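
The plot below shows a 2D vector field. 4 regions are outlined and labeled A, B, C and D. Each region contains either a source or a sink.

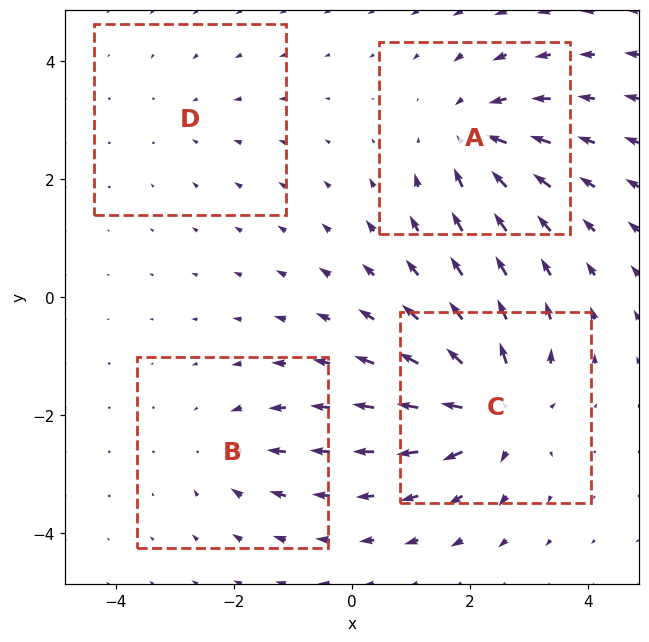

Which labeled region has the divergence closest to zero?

Divergence at each region's feature centre — A: about -5, B: about -3, C: about +7, D: about -2. Region D is closest to zero.

D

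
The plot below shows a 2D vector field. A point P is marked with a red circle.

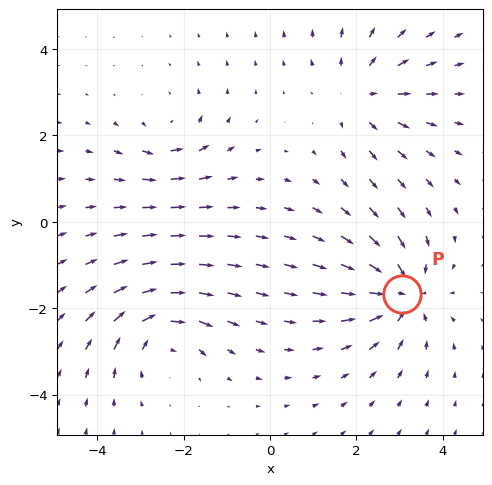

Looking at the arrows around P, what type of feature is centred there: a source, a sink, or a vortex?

At P (3.0, -1.7) the arrows converge inward. Divergence about -5, curl ≈0 — negative divergence with near-zero curl is a sink.

sink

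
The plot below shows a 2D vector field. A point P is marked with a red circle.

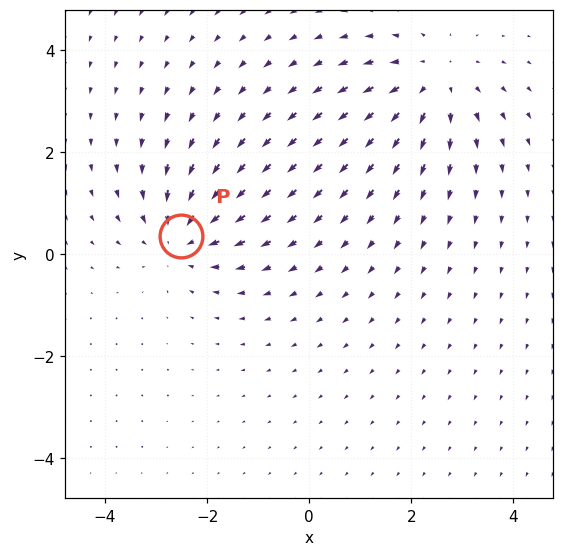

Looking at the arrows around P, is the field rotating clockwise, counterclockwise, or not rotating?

Near P at (-2.5, 0.4) the arrows show no circulation. The curl there is ≈0.

not rotating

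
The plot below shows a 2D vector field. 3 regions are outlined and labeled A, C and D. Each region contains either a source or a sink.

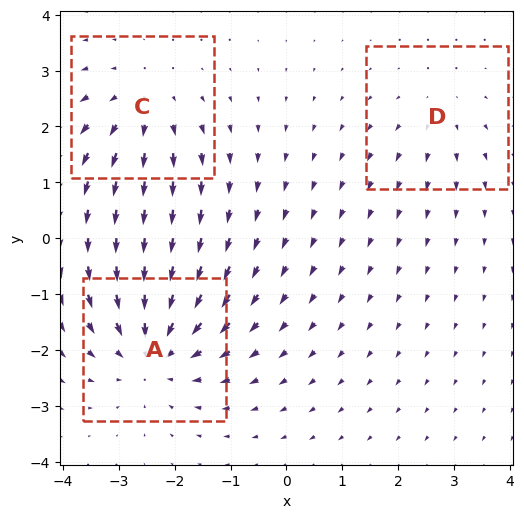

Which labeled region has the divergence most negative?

A

Divergence at each region's feature centre — A: about -4, C: about +3, D: about +2. Region A is most negative.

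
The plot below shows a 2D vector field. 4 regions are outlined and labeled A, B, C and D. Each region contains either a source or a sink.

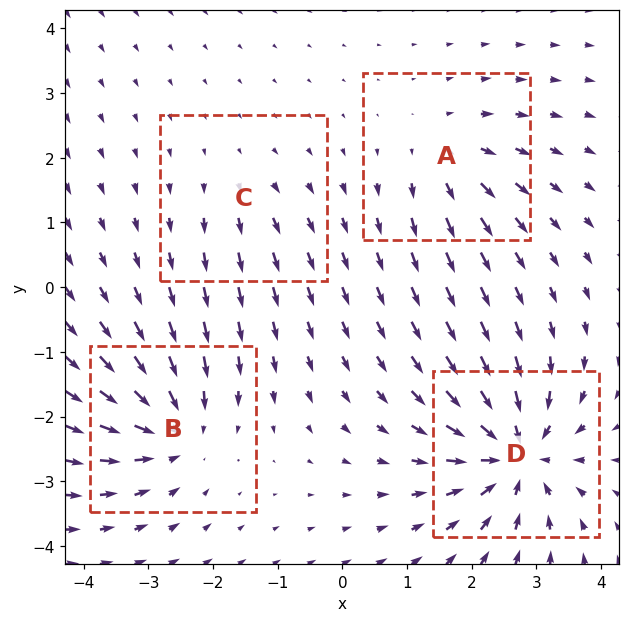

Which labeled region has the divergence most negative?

D

Divergence at each region's feature centre — A: about +4, B: about -6, C: about +2, D: about -8. Region D is most negative.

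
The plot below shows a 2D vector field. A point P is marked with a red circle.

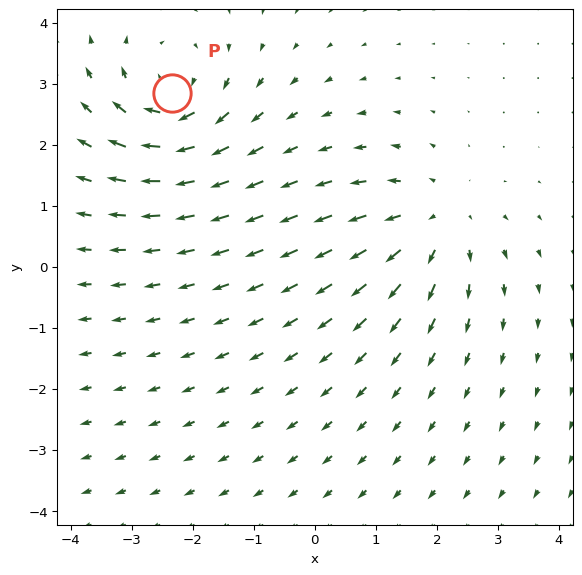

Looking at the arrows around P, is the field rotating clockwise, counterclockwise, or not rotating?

clockwise

Near P at (-2.3, 2.9) the arrows circulate clockwise. The curl (z-component) there is about -5; negative curl means clockwise rotation.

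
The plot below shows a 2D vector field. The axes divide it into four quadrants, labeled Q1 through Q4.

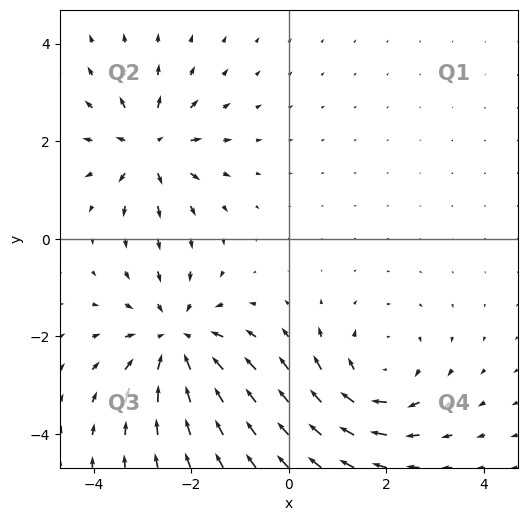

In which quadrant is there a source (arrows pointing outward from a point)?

The source sits at approximately (-2.9, 1.9), which lies in quadrant Q2. The divergence there is about +4, positive as expected for a source.

Q2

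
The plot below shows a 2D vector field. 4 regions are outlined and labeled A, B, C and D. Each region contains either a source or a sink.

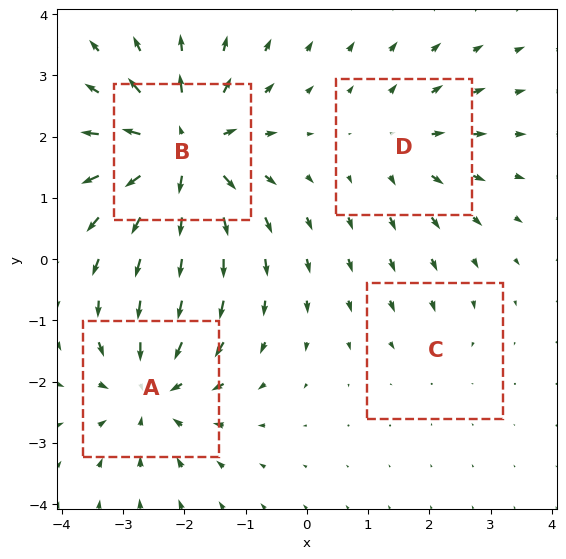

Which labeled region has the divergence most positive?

Divergence at each region's feature centre — A: about -6, B: about +8, C: about -2, D: about +3. Region B is most positive.

B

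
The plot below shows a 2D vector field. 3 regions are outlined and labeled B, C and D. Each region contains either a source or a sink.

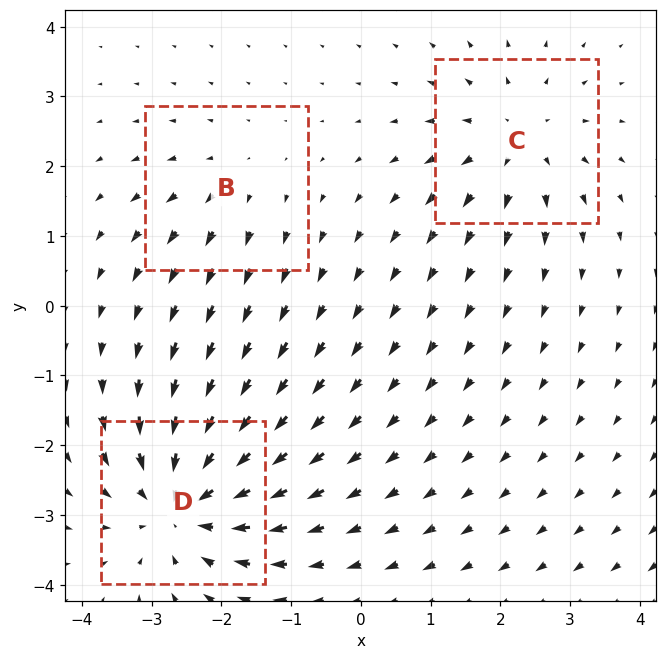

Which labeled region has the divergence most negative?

Divergence at each region's feature centre — B: about +2, C: about +3, D: about -5. Region D is most negative.

D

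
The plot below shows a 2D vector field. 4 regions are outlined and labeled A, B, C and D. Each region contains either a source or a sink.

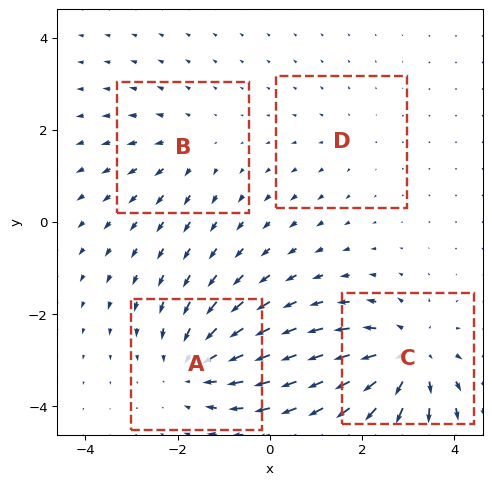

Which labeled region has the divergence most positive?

Divergence at each region's feature centre — A: about -5, B: about +3, C: about +6, D: about +2. Region C is most positive.

C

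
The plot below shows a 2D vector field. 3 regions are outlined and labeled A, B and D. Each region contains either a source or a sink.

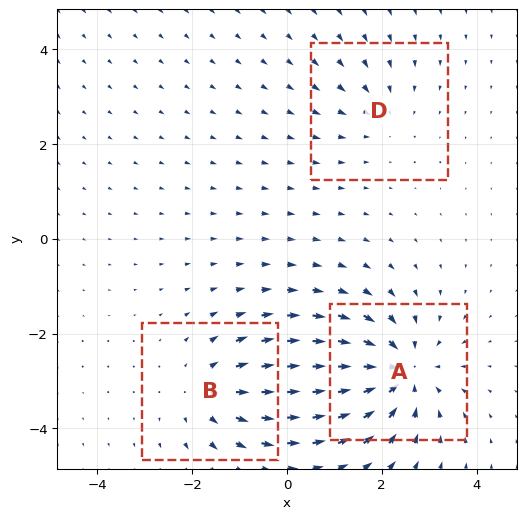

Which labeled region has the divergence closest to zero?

D

Divergence at each region's feature centre — A: about -5, B: about +3, D: about -2. Region D is closest to zero.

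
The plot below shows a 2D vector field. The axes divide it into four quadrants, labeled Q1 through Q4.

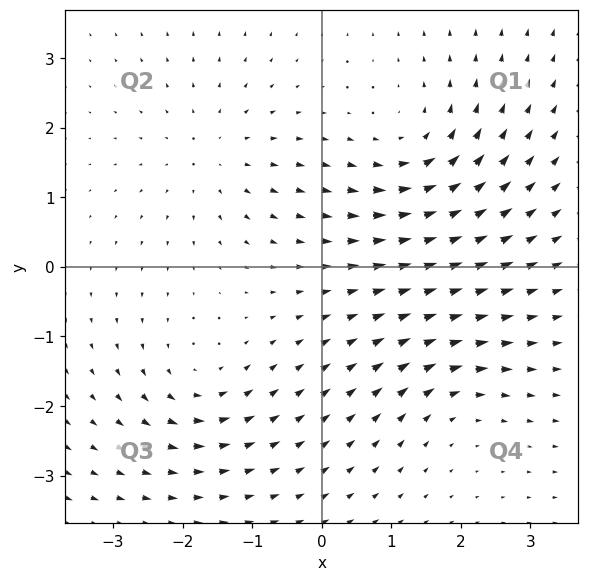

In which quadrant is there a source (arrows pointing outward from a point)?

Q2

The source sits at approximately (-1.5, 1.6), which lies in quadrant Q2. The divergence there is about +3, positive as expected for a source.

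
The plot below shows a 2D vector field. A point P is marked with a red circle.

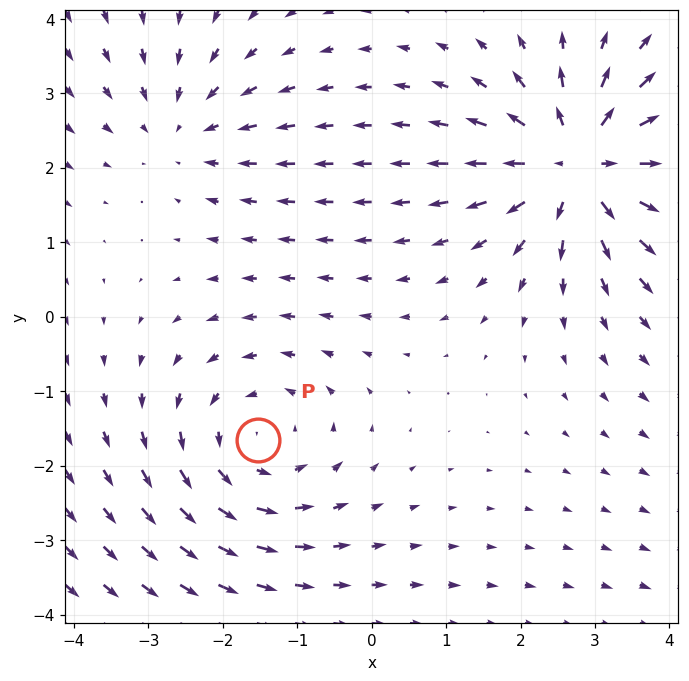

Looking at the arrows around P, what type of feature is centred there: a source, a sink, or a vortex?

At P (-1.5, -1.7) the arrows circulate counterclockwise. Divergence ≈0, curl about +3 — near-zero divergence with nonzero curl is a vortex.

vortex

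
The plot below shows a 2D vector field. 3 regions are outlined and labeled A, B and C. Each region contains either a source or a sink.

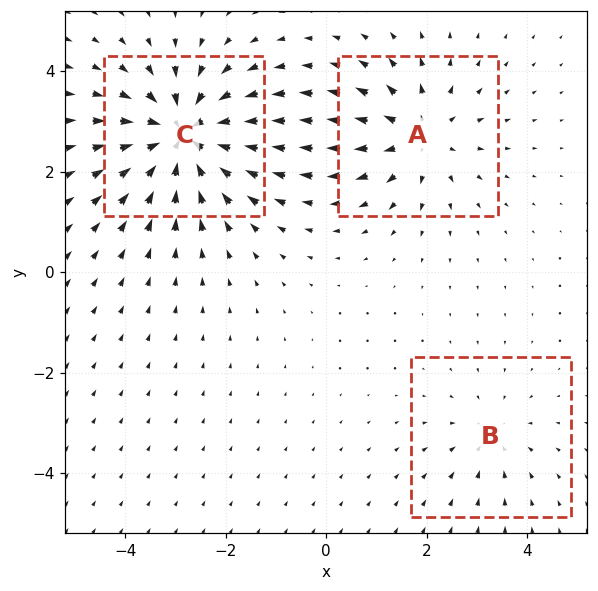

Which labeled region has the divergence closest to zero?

Divergence at each region's feature centre — A: about +3, B: about -2, C: about -5. Region B is closest to zero.

B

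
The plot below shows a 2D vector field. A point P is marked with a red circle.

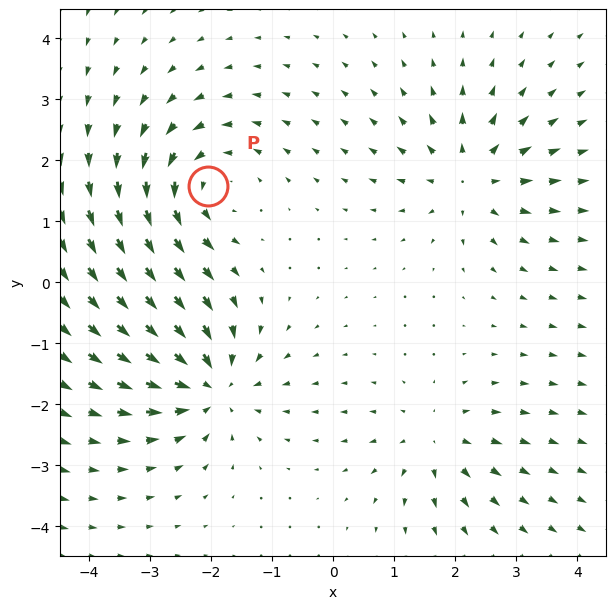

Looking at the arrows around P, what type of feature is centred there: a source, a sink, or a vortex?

vortex

At P (-2.1, 1.6) the arrows circulate counterclockwise. Divergence ≈0, curl about +4 — near-zero divergence with nonzero curl is a vortex.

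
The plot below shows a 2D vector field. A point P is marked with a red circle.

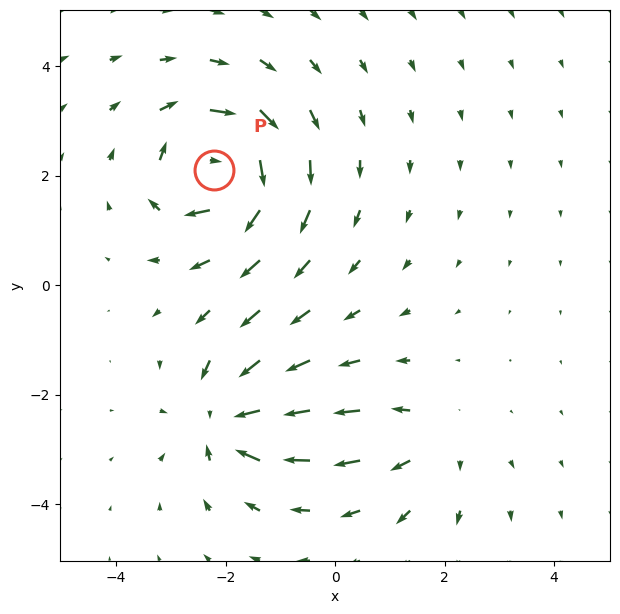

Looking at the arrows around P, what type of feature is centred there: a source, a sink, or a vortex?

At P (-2.2, 2.1) the arrows circulate clockwise. Divergence ≈0, curl about -7 — near-zero divergence with nonzero curl is a vortex.

vortex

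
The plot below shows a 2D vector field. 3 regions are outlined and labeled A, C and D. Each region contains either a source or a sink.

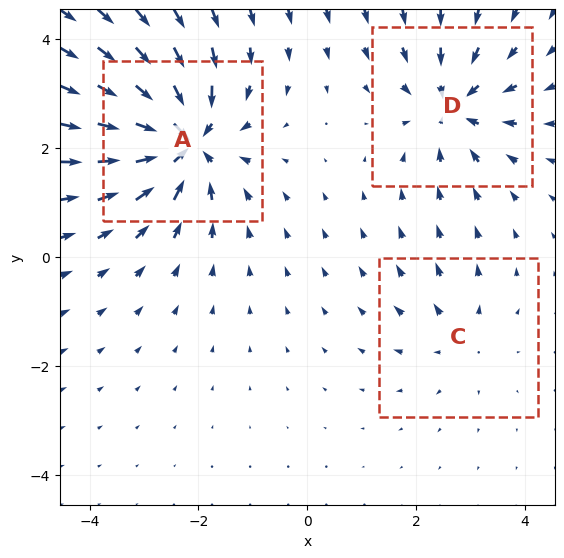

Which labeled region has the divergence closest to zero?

Divergence at each region's feature centre — A: about -6, C: about +2, D: about -4. Region C is closest to zero.

C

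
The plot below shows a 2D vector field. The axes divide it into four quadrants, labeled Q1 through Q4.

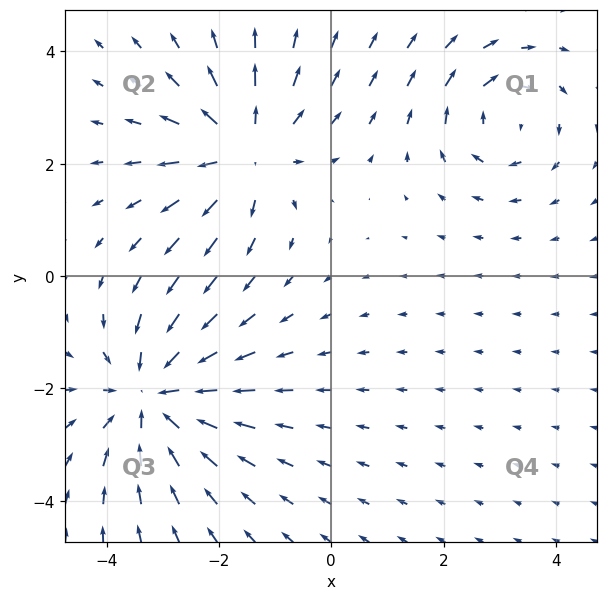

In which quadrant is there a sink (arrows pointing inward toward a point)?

The sink sits at approximately (-3.2, -2.1), which lies in quadrant Q3. The divergence there is about -4, negative as expected for a sink.

Q3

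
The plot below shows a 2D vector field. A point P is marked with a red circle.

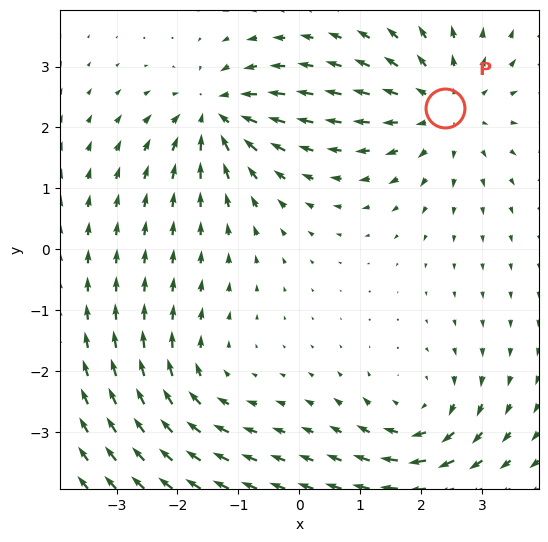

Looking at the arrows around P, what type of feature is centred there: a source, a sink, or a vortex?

source

At P (2.4, 2.3) the arrows spread outward. Divergence about +4, curl ≈0 — positive divergence with near-zero curl is a source.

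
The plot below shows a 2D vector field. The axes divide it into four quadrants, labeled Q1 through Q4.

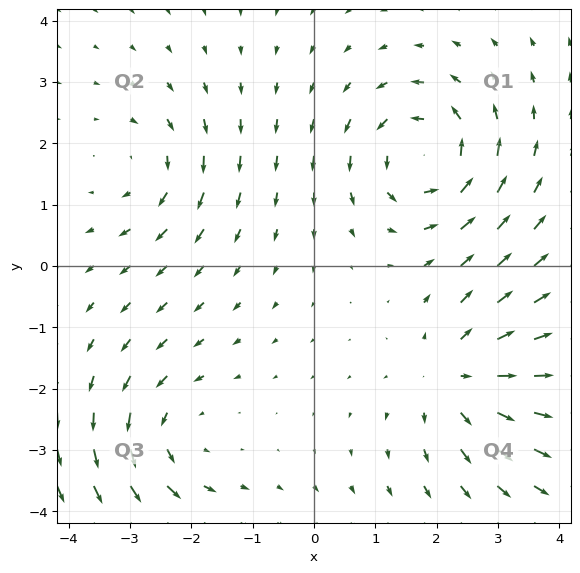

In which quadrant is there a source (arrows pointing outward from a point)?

Q4

The source sits at approximately (2.3, -1.8), which lies in quadrant Q4. The divergence there is about +4, positive as expected for a source.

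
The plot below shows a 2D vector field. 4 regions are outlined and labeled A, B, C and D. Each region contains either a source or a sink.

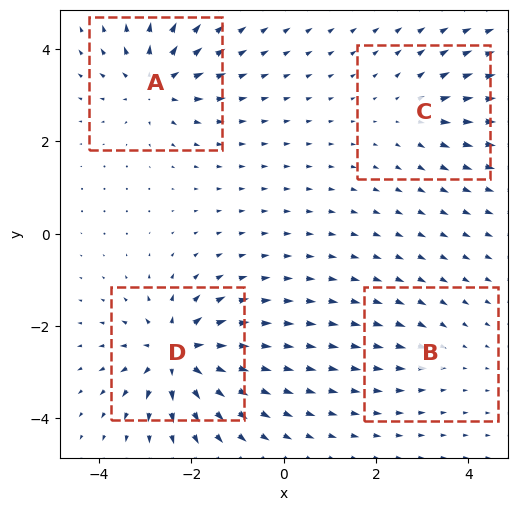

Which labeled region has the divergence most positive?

Divergence at each region's feature centre — A: about +6, B: about -2, C: about +4, D: about +9. Region D is most positive.

D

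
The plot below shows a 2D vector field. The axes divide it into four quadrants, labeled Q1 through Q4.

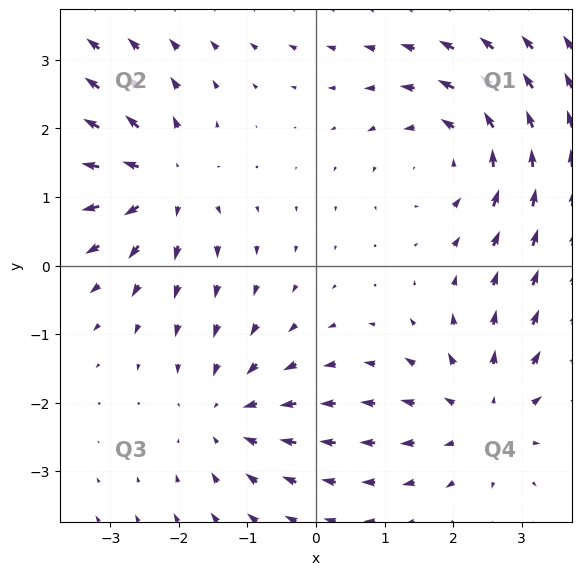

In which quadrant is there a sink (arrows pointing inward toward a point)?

The sink sits at approximately (-1.3, -2.2), which lies in quadrant Q3. The divergence there is about -3, negative as expected for a sink.

Q3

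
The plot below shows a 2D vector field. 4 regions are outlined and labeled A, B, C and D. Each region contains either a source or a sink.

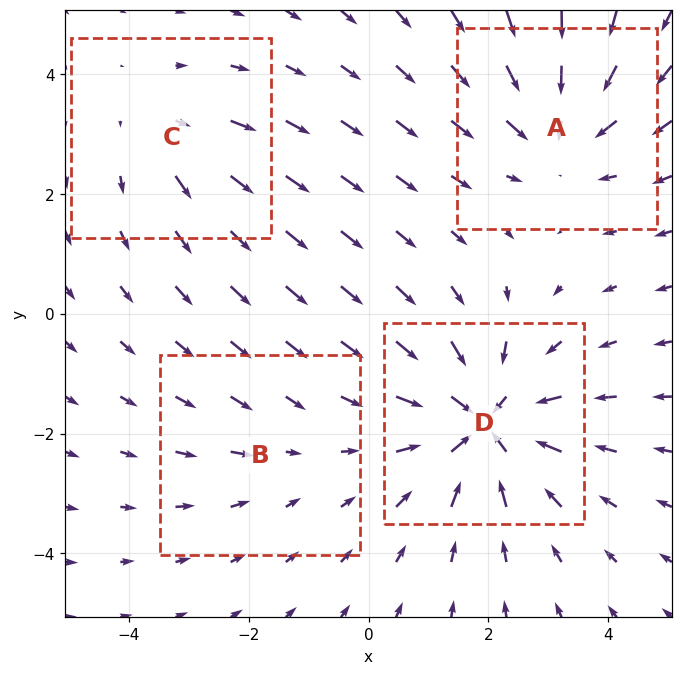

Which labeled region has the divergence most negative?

D

Divergence at each region's feature centre — A: about -4, B: about -2, C: about +3, D: about -6. Region D is most negative.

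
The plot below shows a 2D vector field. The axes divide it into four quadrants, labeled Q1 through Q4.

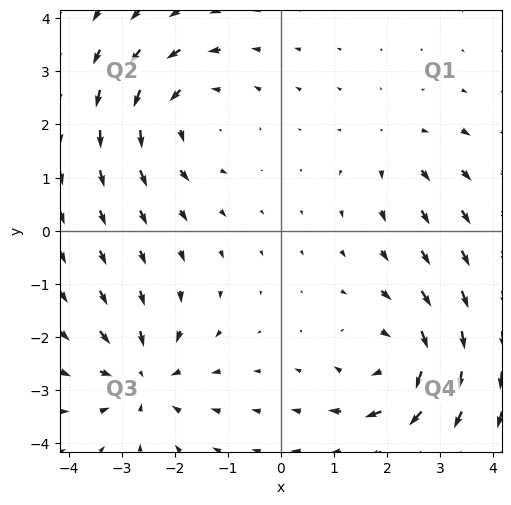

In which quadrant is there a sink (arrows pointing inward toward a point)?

The sink sits at approximately (-2.6, -2.8), which lies in quadrant Q3. The divergence there is about -4, negative as expected for a sink.

Q3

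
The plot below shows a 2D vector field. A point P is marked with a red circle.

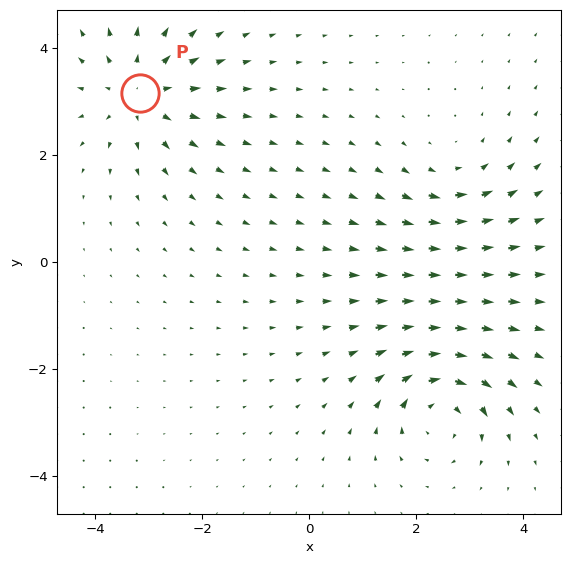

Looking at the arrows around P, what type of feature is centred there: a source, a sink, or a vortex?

source

At P (-3.2, 3.2) the arrows spread outward. Divergence about +4, curl ≈0 — positive divergence with near-zero curl is a source.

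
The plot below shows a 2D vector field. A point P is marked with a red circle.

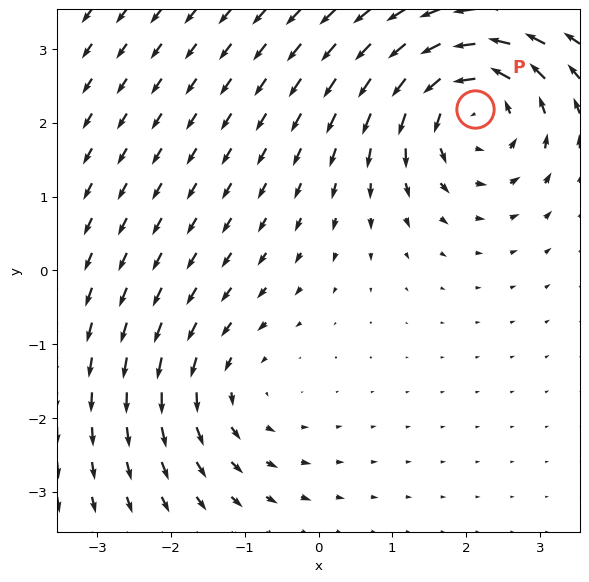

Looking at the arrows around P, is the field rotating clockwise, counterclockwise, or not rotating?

Near P at (2.1, 2.2) the arrows circulate counterclockwise. The curl (z-component) there is about +5; positive curl means counterclockwise rotation.

counterclockwise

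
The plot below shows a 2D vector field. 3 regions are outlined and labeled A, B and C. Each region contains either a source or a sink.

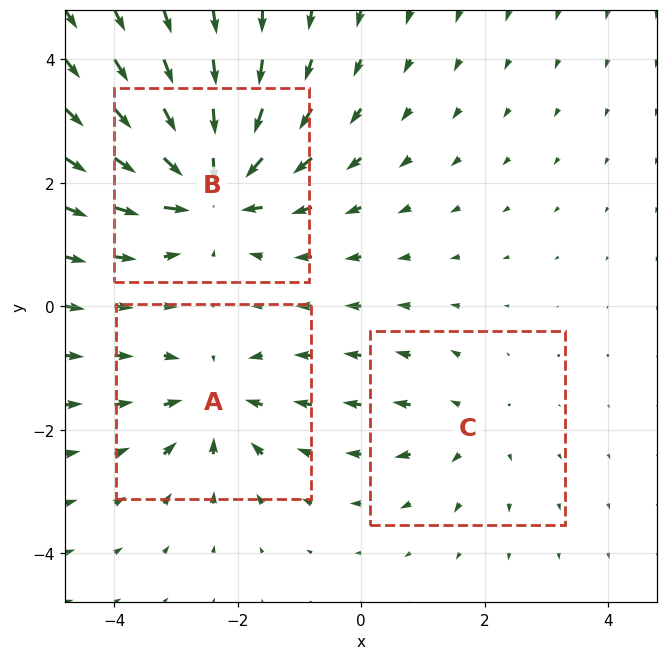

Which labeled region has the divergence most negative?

B

Divergence at each region's feature centre — A: about -3, B: about -5, C: about +2. Region B is most negative.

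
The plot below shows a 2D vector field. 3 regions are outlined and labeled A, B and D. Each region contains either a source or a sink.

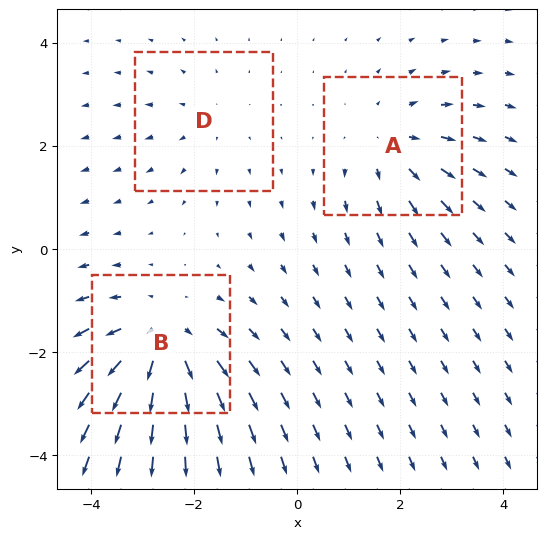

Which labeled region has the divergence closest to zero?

D

Divergence at each region's feature centre — A: about +3, B: about +4, D: about +2. Region D is closest to zero.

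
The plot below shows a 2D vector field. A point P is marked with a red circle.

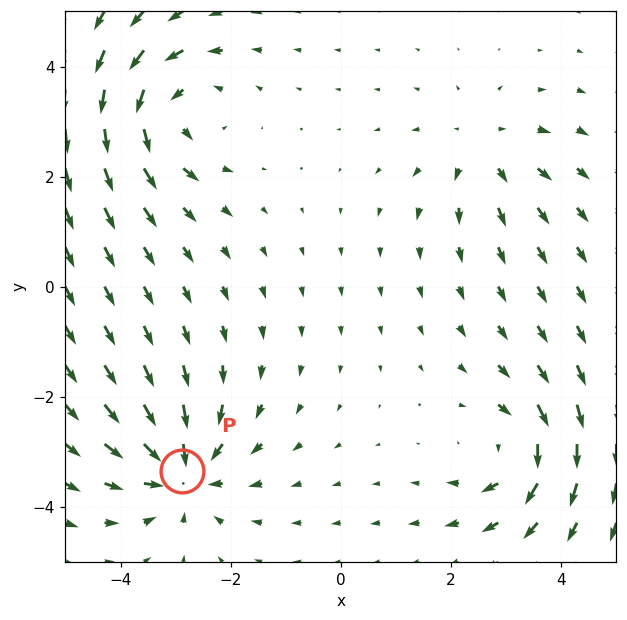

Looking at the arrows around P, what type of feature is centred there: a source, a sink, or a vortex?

At P (-2.9, -3.4) the arrows converge inward. Divergence about -5, curl ≈0 — negative divergence with near-zero curl is a sink.

sink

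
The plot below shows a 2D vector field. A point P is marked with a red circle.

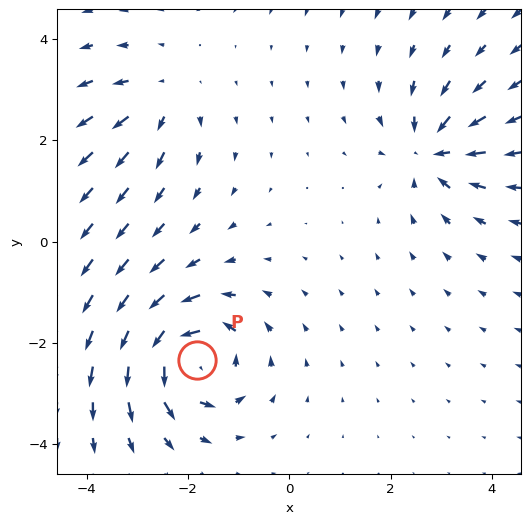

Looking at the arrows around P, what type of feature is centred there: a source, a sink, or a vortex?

At P (-1.8, -2.3) the arrows circulate counterclockwise. Divergence ≈0, curl about +7 — near-zero divergence with nonzero curl is a vortex.

vortex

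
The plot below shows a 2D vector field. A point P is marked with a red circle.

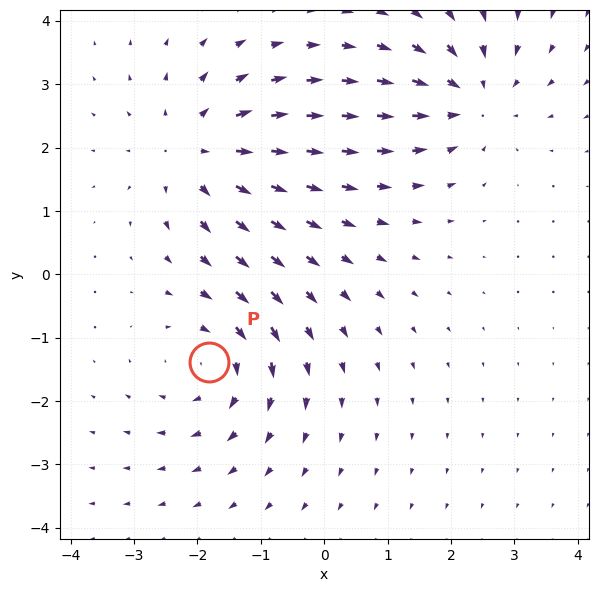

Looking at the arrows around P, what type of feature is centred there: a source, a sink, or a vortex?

vortex

At P (-1.8, -1.4) the arrows circulate clockwise. Divergence ≈0, curl about -4 — near-zero divergence with nonzero curl is a vortex.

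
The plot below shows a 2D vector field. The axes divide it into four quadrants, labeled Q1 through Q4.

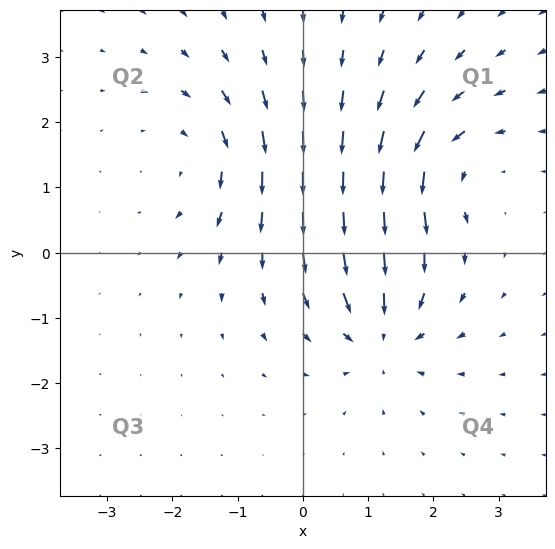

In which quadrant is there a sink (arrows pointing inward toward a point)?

The sink sits at approximately (1.2, -1.2), which lies in quadrant Q4. The divergence there is about -6, negative as expected for a sink.

Q4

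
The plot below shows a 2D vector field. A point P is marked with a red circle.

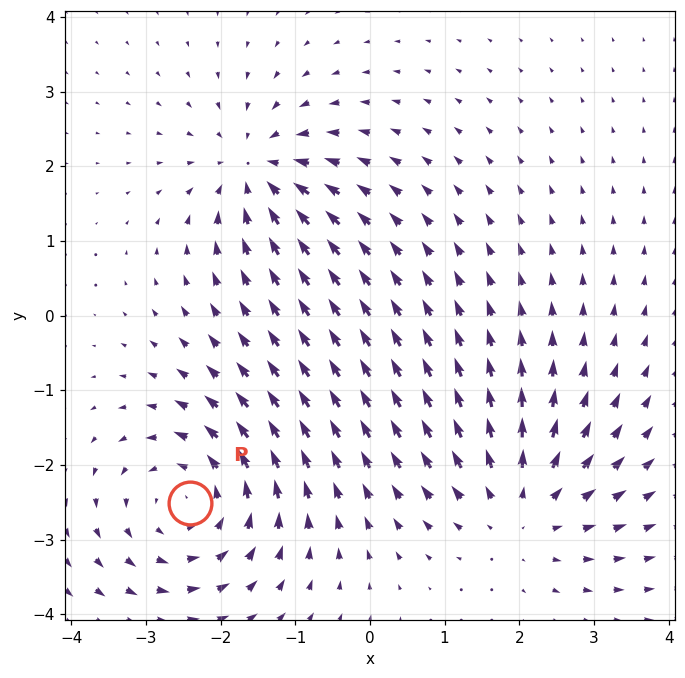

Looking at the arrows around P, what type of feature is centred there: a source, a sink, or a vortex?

vortex

At P (-2.4, -2.5) the arrows circulate counterclockwise. Divergence ≈0, curl about +4 — near-zero divergence with nonzero curl is a vortex.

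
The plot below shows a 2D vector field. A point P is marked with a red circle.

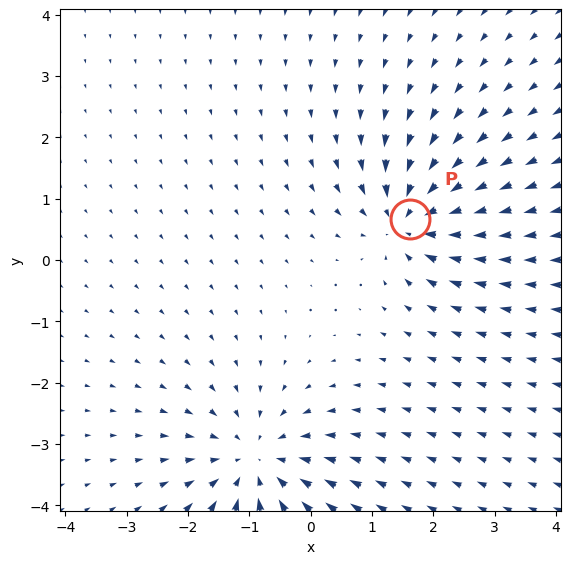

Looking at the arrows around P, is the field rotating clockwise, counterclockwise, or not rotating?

Near P at (1.6, 0.7) the arrows show no circulation. The curl there is ≈0.

not rotating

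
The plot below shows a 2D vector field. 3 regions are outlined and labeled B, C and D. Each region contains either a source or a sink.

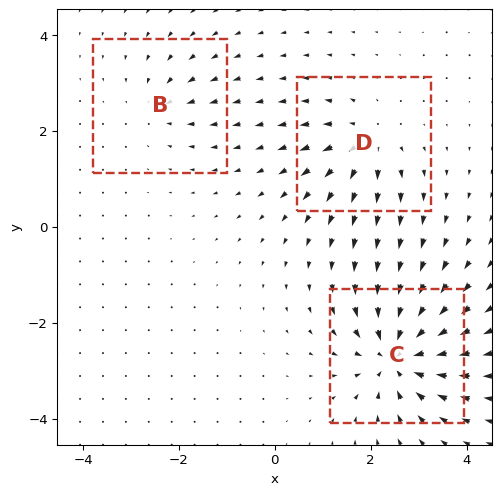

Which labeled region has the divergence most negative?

C

Divergence at each region's feature centre — B: about -3, C: about -6, D: about +4. Region C is most negative.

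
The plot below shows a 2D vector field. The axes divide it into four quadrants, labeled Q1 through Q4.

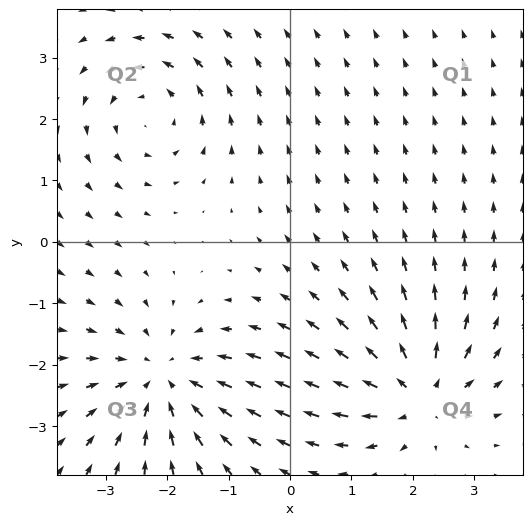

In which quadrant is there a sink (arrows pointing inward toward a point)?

The sink sits at approximately (-2.1, -2.2), which lies in quadrant Q3. The divergence there is about -4, negative as expected for a sink.

Q3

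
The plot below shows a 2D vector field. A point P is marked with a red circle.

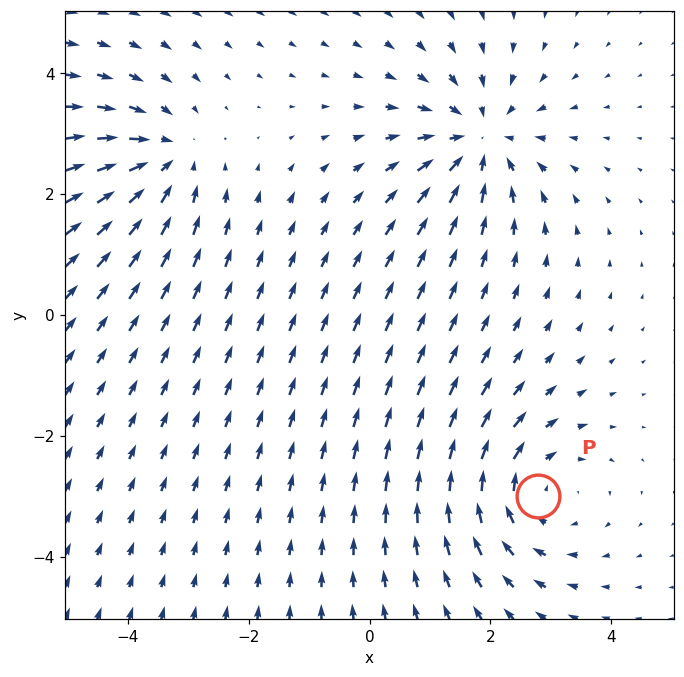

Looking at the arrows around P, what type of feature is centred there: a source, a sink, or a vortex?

vortex

At P (2.8, -3.0) the arrows circulate clockwise. Divergence ≈0, curl about -3 — near-zero divergence with nonzero curl is a vortex.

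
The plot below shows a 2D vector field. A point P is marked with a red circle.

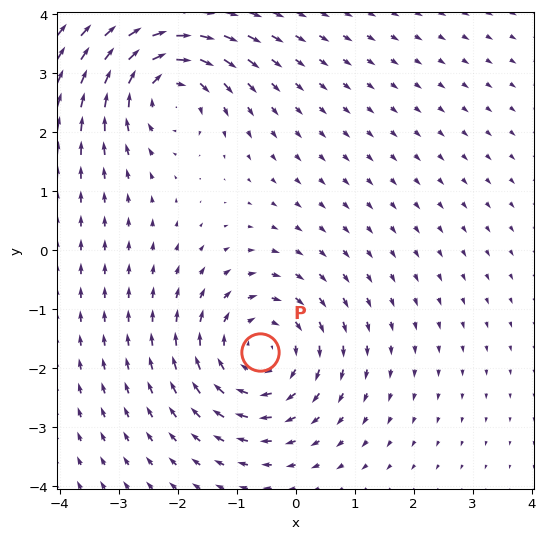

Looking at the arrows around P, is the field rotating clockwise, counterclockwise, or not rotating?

Near P at (-0.6, -1.7) the arrows circulate clockwise. The curl (z-component) there is about -4; negative curl means clockwise rotation.

clockwise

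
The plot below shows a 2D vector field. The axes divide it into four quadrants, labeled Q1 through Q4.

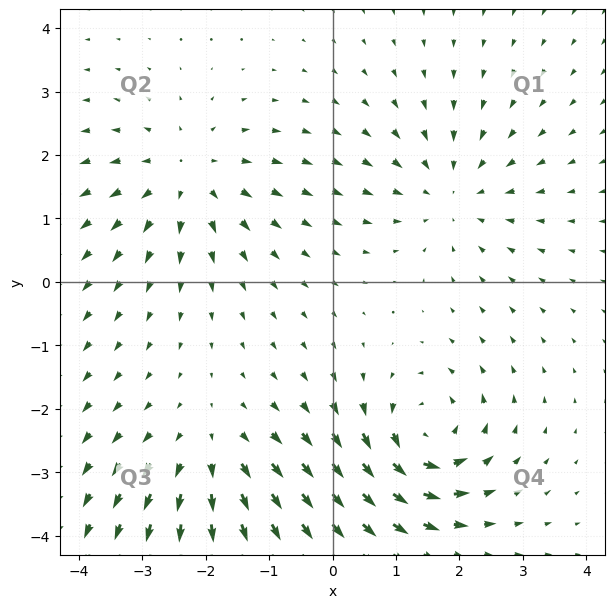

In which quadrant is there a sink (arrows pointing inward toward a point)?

Q1

The sink sits at approximately (1.9, 1.4), which lies in quadrant Q1. The divergence there is about -4, negative as expected for a sink.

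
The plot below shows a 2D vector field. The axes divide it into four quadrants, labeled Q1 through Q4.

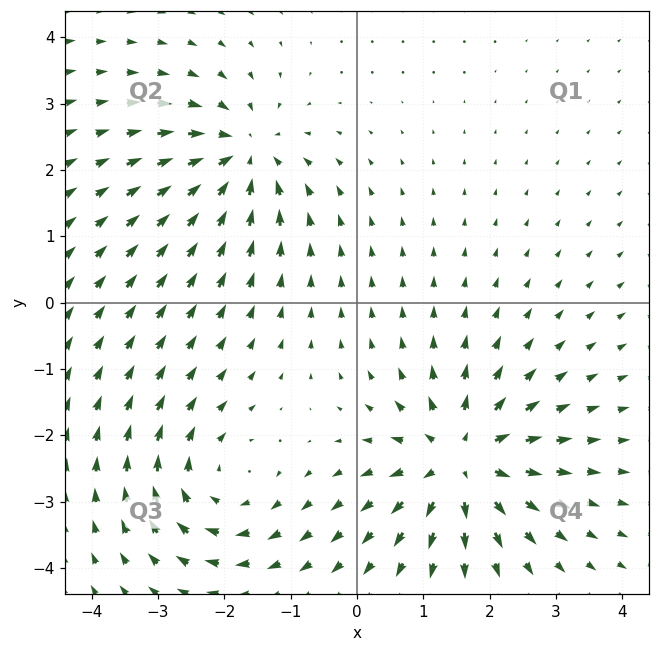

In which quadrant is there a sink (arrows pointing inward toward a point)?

Q2

The sink sits at approximately (-1.7, 2.2), which lies in quadrant Q2. The divergence there is about -4, negative as expected for a sink.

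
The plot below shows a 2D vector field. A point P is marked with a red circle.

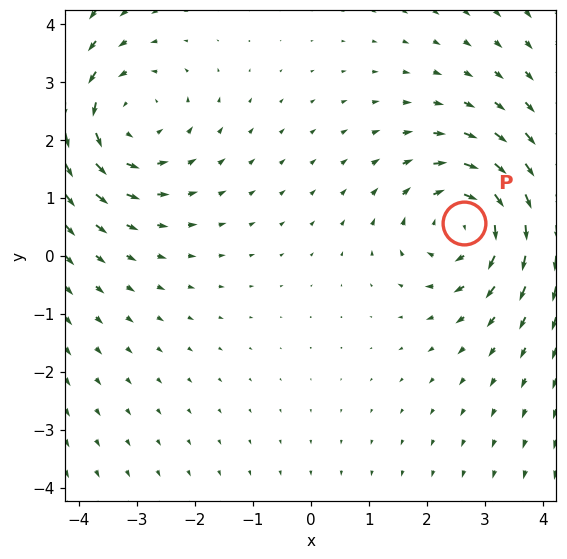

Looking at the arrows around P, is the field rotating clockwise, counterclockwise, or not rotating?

Near P at (2.6, 0.6) the arrows circulate clockwise. The curl (z-component) there is about -4; negative curl means clockwise rotation.

clockwise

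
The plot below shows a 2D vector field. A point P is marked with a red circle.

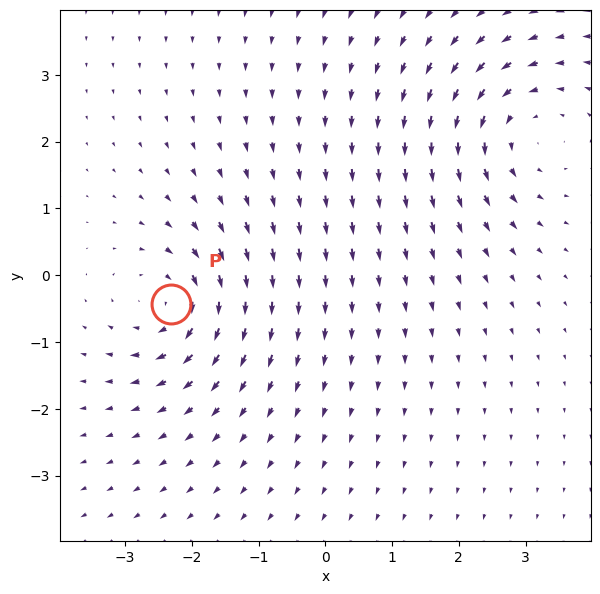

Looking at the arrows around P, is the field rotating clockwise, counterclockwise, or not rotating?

clockwise

Near P at (-2.3, -0.4) the arrows circulate clockwise. The curl (z-component) there is about -4; negative curl means clockwise rotation.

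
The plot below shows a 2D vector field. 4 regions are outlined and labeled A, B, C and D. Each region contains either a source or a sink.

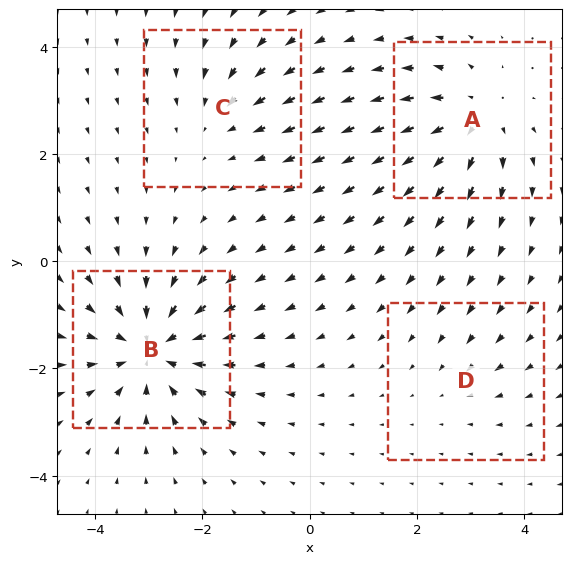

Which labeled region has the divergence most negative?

B

Divergence at each region's feature centre — A: about +5, B: about -7, C: about -3, D: about -2. Region B is most negative.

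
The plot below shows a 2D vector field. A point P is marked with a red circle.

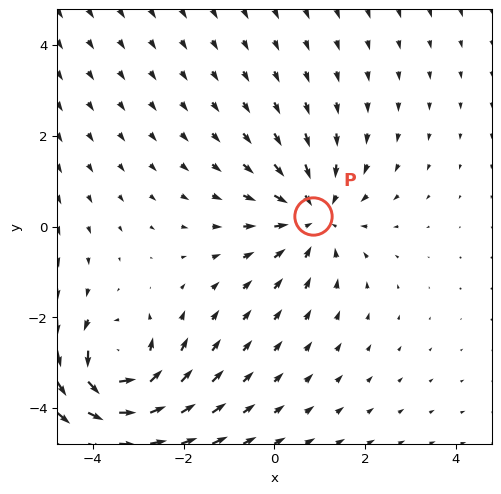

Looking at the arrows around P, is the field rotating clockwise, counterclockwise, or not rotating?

Near P at (0.9, 0.2) the arrows show no circulation. The curl there is ≈0.

not rotating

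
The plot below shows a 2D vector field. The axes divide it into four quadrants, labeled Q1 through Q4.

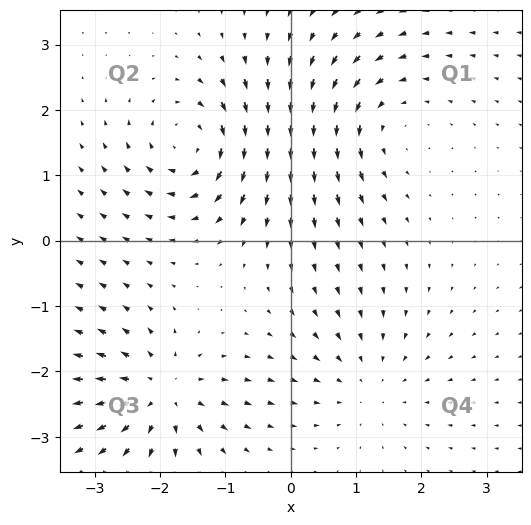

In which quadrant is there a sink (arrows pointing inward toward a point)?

The sink sits at approximately (1.2, -2.2), which lies in quadrant Q4. The divergence there is about -3, negative as expected for a sink.

Q4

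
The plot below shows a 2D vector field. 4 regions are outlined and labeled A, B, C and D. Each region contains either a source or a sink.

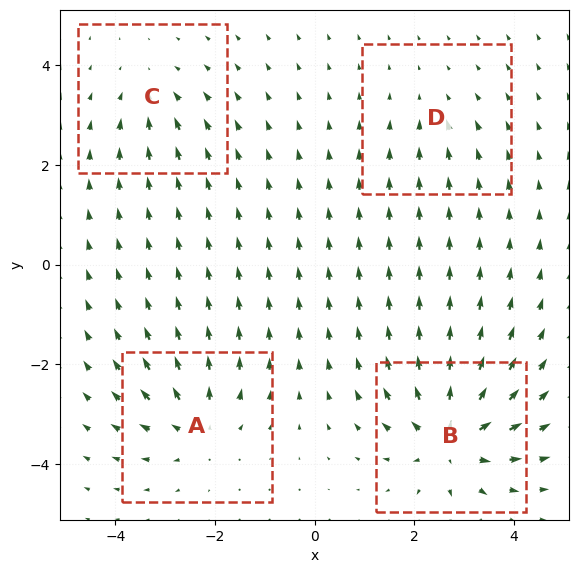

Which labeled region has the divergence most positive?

Divergence at each region's feature centre — A: about +5, B: about +8, C: about -4, D: about -2. Region B is most positive.

B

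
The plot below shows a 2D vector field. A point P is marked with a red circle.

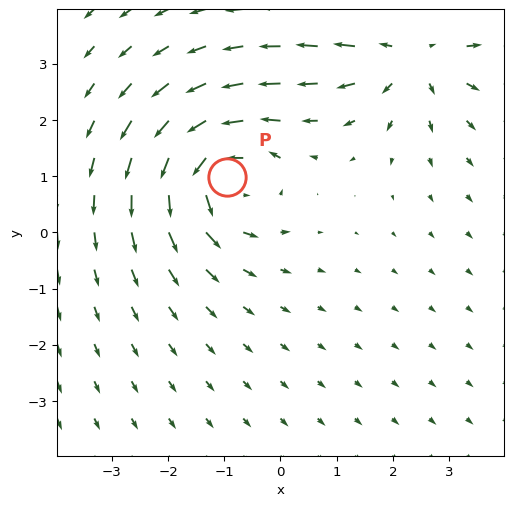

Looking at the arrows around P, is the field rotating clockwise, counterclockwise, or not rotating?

Near P at (-1.0, 1.0) the arrows circulate counterclockwise. The curl (z-component) there is about +5; positive curl means counterclockwise rotation.

counterclockwise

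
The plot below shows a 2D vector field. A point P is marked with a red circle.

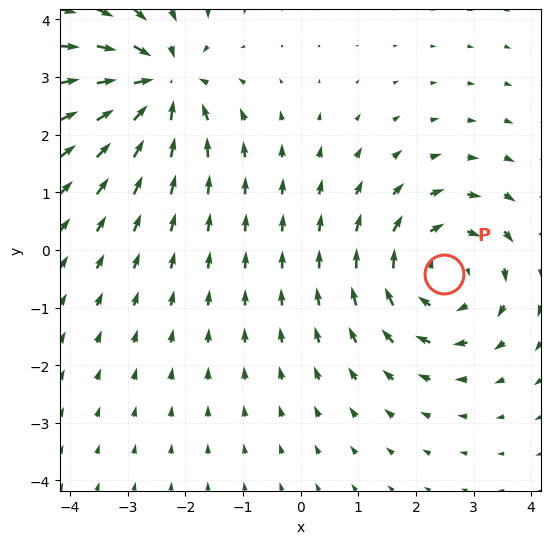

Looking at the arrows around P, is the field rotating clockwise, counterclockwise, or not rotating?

clockwise

Near P at (2.5, -0.4) the arrows circulate clockwise. The curl (z-component) there is about -4; negative curl means clockwise rotation.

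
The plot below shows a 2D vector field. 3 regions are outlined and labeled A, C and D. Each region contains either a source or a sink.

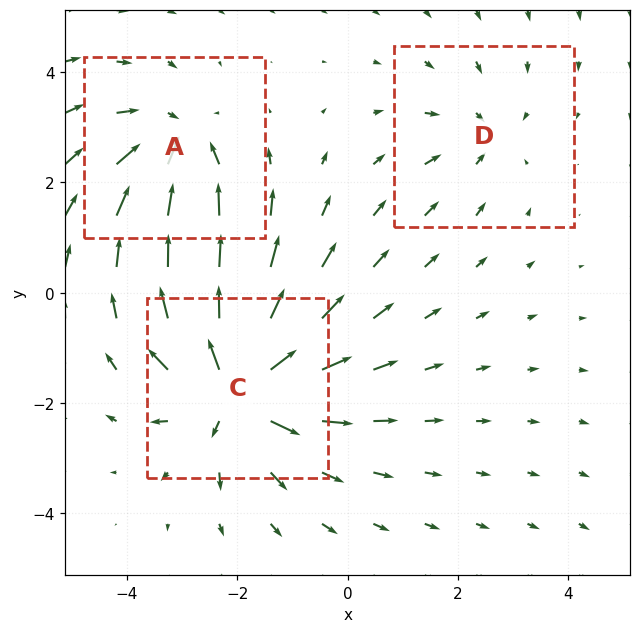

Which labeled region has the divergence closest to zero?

D

Divergence at each region's feature centre — A: about -3, C: about +5, D: about -2. Region D is closest to zero.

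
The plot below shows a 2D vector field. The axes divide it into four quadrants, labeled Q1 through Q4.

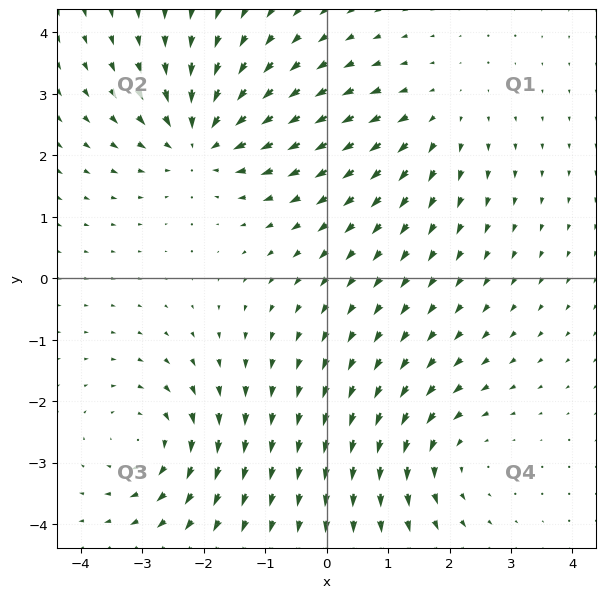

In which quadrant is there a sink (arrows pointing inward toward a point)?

The sink sits at approximately (-2.0, 2.3), which lies in quadrant Q2. The divergence there is about -4, negative as expected for a sink.

Q2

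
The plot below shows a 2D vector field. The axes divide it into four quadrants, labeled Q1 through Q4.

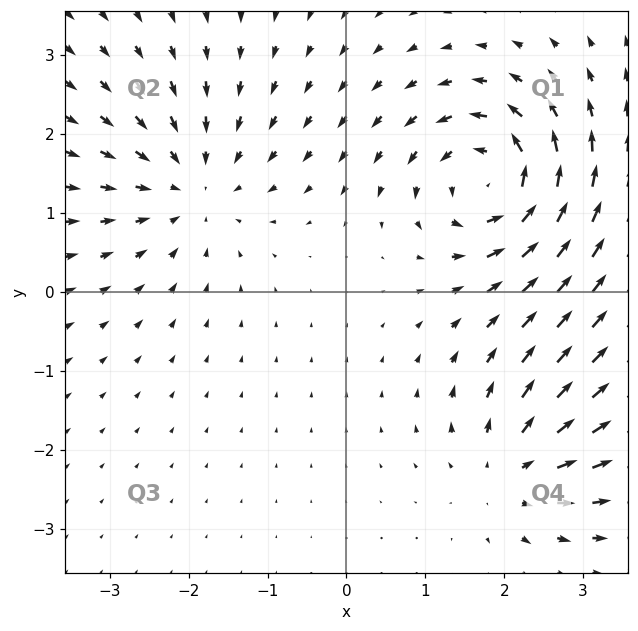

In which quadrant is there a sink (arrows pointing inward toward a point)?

Q2

The sink sits at approximately (-2.0, 1.3), which lies in quadrant Q2. The divergence there is about -4, negative as expected for a sink.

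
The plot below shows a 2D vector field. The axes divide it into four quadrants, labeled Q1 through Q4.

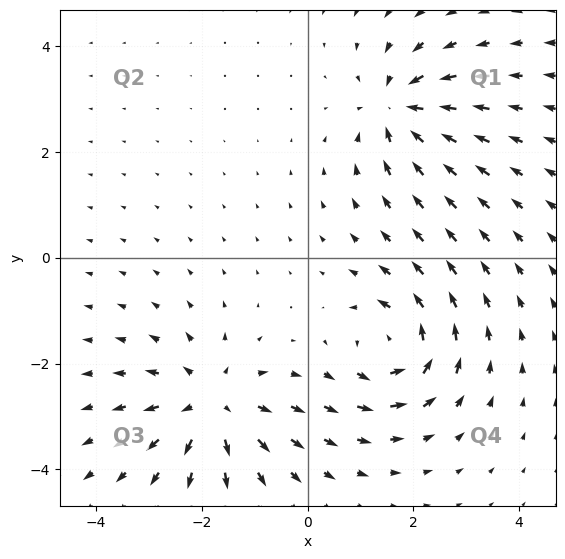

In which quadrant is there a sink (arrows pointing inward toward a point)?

Q1

The sink sits at approximately (1.7, 2.8), which lies in quadrant Q1. The divergence there is about -5, negative as expected for a sink.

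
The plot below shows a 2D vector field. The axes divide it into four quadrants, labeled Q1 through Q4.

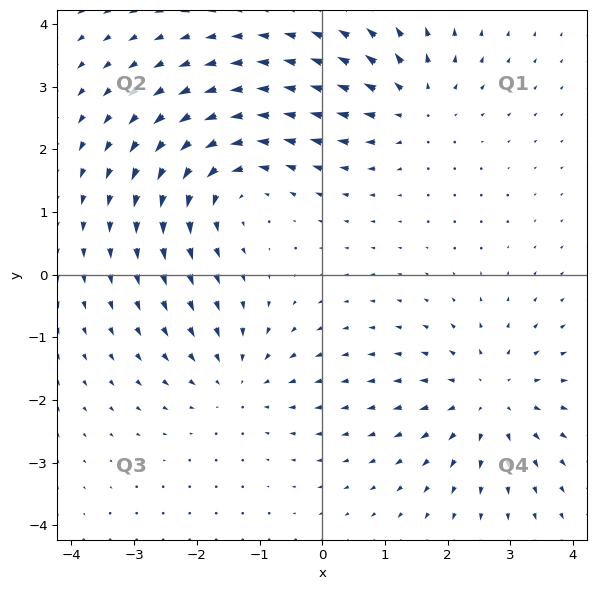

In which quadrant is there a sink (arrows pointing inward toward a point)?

The sink sits at approximately (-1.4, -1.7), which lies in quadrant Q3. The divergence there is about -3, negative as expected for a sink.

Q3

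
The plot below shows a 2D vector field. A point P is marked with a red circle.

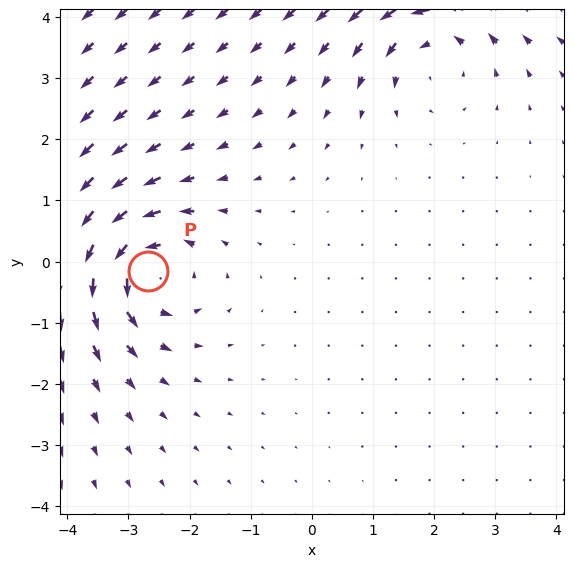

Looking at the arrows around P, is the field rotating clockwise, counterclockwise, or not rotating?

counterclockwise

Near P at (-2.7, -0.1) the arrows circulate counterclockwise. The curl (z-component) there is about +5; positive curl means counterclockwise rotation.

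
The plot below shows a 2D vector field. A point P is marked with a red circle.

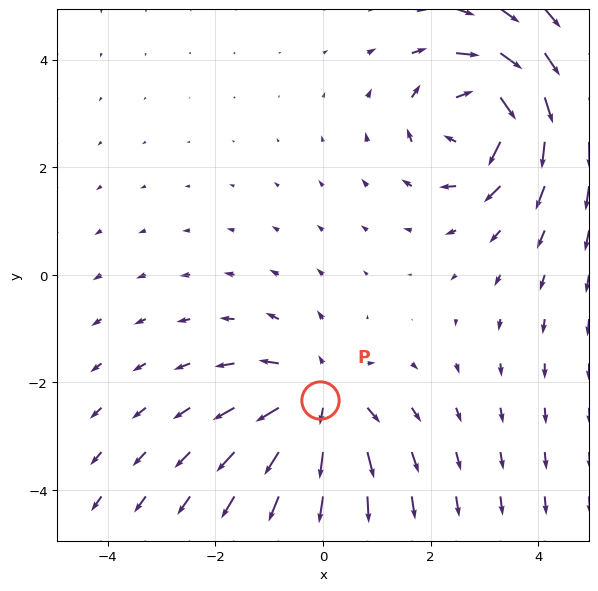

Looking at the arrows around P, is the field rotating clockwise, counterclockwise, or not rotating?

not rotating

Near P at (-0.1, -2.3) the arrows show no circulation. The curl there is ≈0.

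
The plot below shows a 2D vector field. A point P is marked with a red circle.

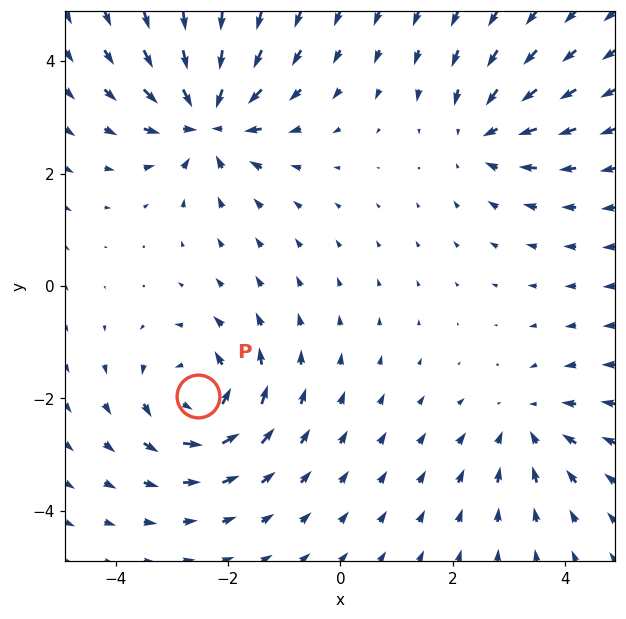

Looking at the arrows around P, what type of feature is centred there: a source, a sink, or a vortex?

vortex

At P (-2.5, -2.0) the arrows circulate counterclockwise. Divergence ≈0, curl about +4 — near-zero divergence with nonzero curl is a vortex.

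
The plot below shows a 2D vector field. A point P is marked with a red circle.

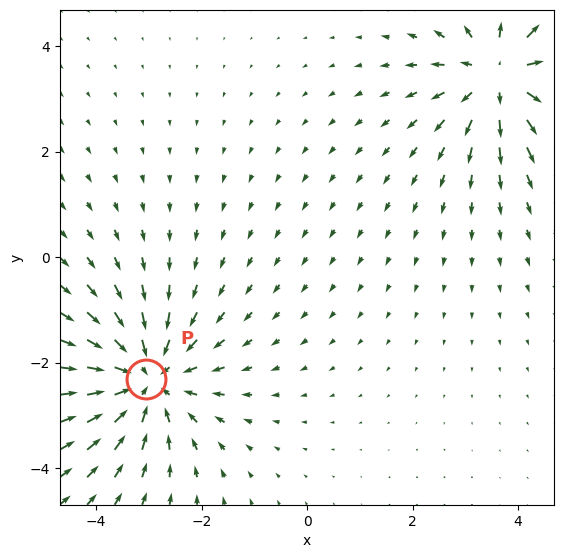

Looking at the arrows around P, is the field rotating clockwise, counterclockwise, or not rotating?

Near P at (-3.1, -2.3) the arrows show no circulation. The curl there is ≈0.

not rotating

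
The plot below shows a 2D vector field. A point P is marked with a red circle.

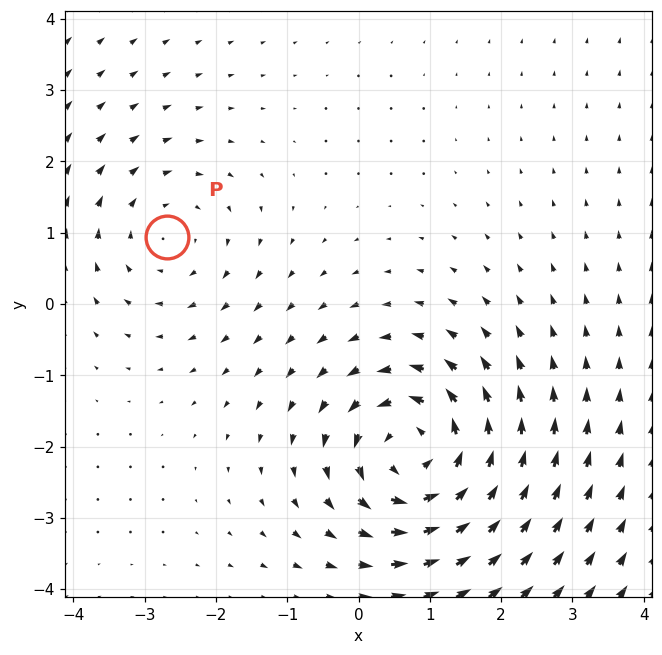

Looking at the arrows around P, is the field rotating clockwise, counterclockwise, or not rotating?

Near P at (-2.7, 0.9) the arrows circulate clockwise. The curl (z-component) there is about -2; negative curl means clockwise rotation.

clockwise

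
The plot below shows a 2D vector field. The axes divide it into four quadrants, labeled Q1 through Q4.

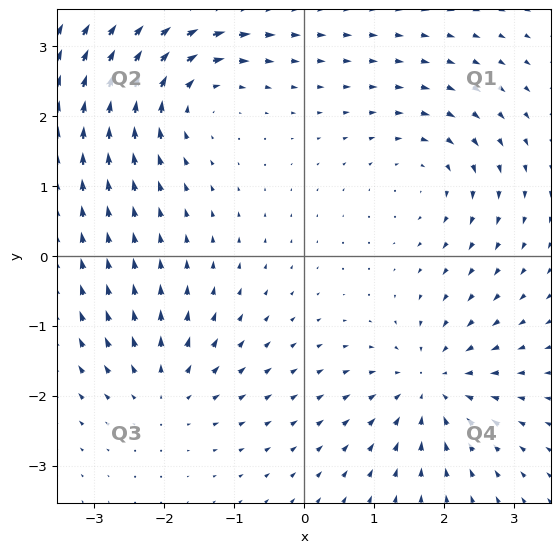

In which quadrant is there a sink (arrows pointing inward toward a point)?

Q4

The sink sits at approximately (1.8, -1.8), which lies in quadrant Q4. The divergence there is about -5, negative as expected for a sink.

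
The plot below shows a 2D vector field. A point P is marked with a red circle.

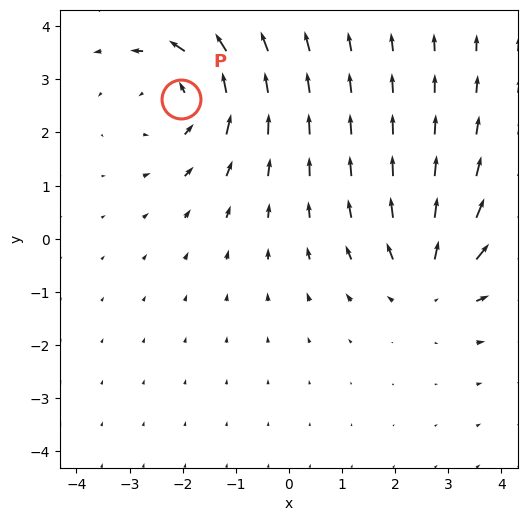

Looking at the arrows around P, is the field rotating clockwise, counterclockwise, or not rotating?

Near P at (-2.0, 2.6) the arrows circulate counterclockwise. The curl (z-component) there is about +4; positive curl means counterclockwise rotation.

counterclockwise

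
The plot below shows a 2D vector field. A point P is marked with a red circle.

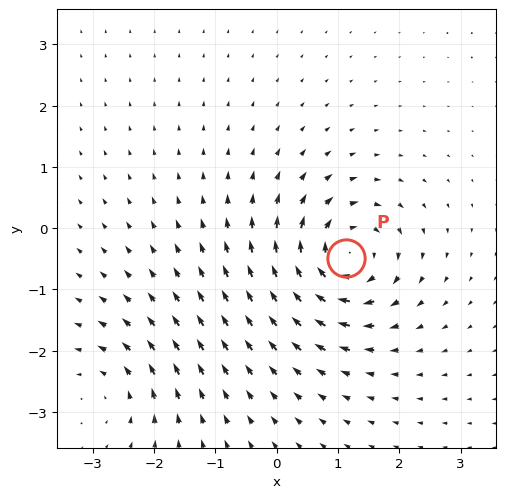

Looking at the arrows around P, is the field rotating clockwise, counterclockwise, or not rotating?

Near P at (1.1, -0.5) the arrows circulate clockwise. The curl (z-component) there is about -7; negative curl means clockwise rotation.

clockwise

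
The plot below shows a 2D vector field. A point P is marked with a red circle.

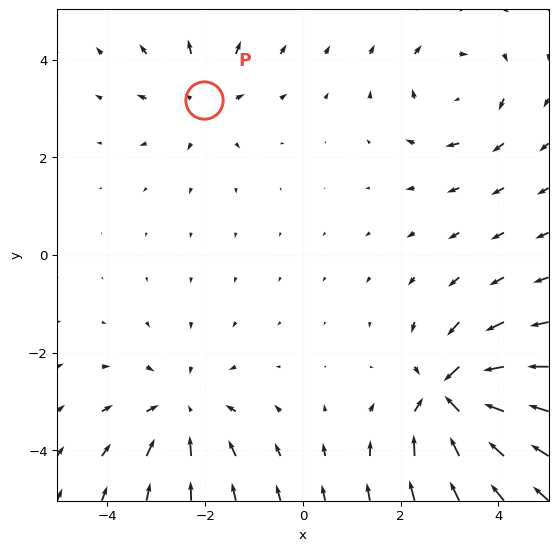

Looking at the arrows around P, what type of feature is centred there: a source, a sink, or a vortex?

source

At P (-2.0, 3.2) the arrows spread outward. Divergence about +3, curl ≈0 — positive divergence with near-zero curl is a source.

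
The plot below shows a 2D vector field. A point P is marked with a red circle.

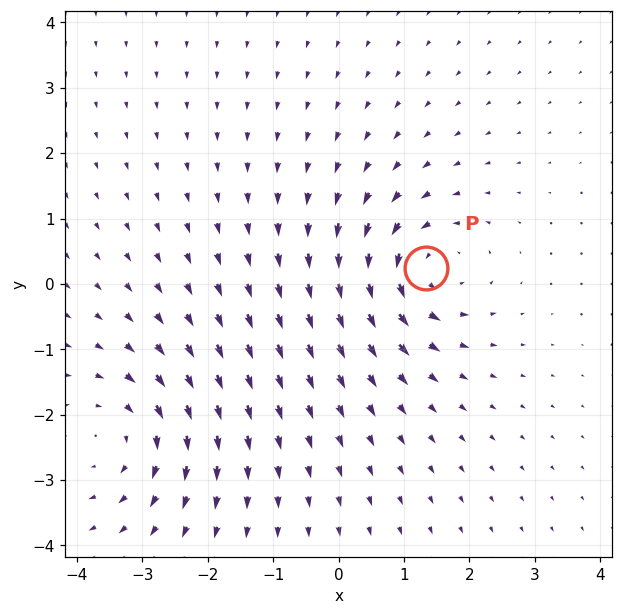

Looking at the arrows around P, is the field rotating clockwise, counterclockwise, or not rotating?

Near P at (1.3, 0.2) the arrows circulate counterclockwise. The curl (z-component) there is about +4; positive curl means counterclockwise rotation.

counterclockwise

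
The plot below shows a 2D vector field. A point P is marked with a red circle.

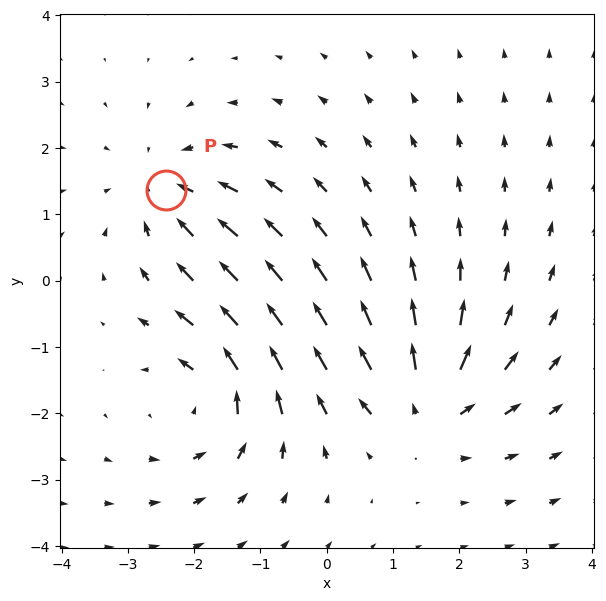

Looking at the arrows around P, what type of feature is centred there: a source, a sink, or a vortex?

At P (-2.4, 1.4) the arrows converge inward. Divergence about -4, curl ≈0 — negative divergence with near-zero curl is a sink.

sink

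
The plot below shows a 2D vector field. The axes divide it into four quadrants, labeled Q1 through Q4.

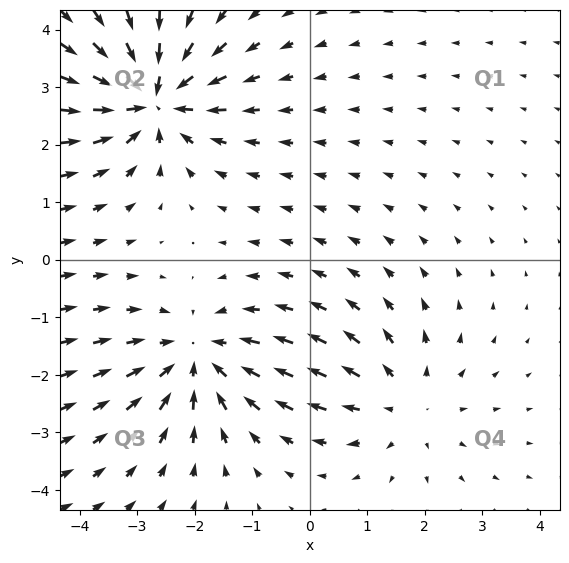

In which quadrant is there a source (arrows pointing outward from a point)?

The source sits at approximately (1.6, -2.5), which lies in quadrant Q4. The divergence there is about +3, positive as expected for a source.

Q4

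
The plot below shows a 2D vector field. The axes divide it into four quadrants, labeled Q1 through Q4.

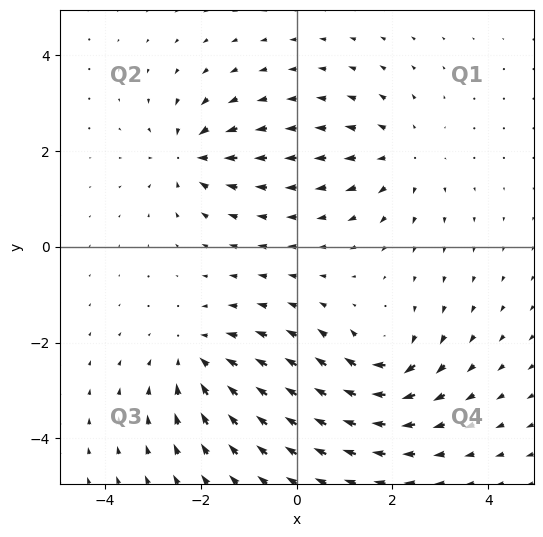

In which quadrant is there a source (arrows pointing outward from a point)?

Q1

The source sits at approximately (2.2, 1.9), which lies in quadrant Q1. The divergence there is about +3, positive as expected for a source.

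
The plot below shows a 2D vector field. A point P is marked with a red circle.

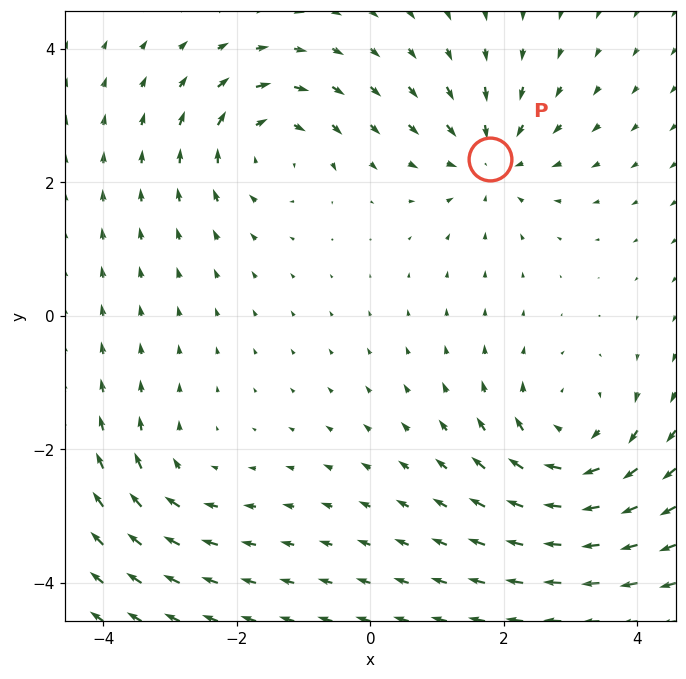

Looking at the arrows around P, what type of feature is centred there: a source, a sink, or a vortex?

At P (1.8, 2.3) the arrows converge inward. Divergence about -4, curl ≈0 — negative divergence with near-zero curl is a sink.

sink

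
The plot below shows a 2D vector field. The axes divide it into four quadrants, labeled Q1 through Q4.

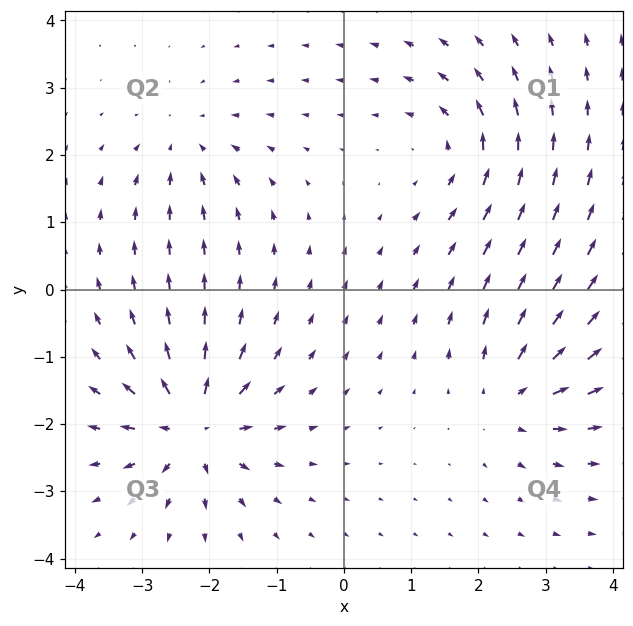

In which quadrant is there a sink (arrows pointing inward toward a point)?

Q2

The sink sits at approximately (-2.3, 2.1), which lies in quadrant Q2. The divergence there is about -3, negative as expected for a sink.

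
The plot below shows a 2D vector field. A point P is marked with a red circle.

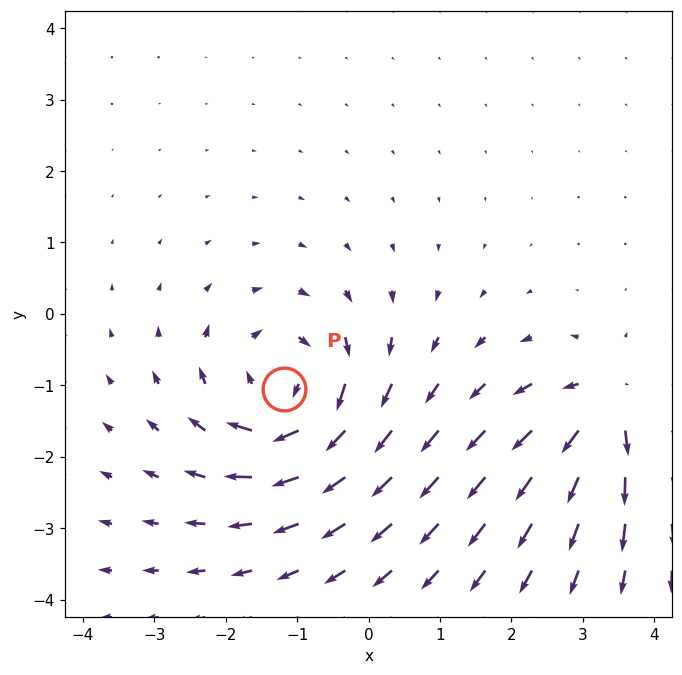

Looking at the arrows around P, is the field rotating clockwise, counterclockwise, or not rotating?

clockwise

Near P at (-1.2, -1.0) the arrows circulate clockwise. The curl (z-component) there is about -6; negative curl means clockwise rotation.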